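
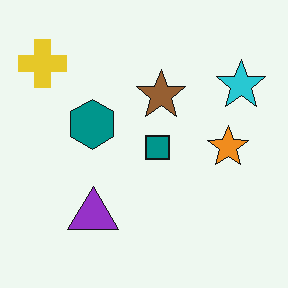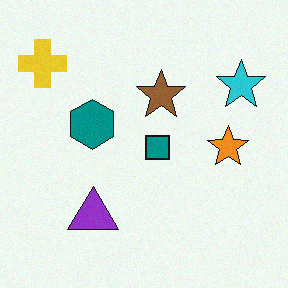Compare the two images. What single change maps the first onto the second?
This is the original image degraded with subtle gaussian noise.

Random speckle covers the whole image, including the flat background.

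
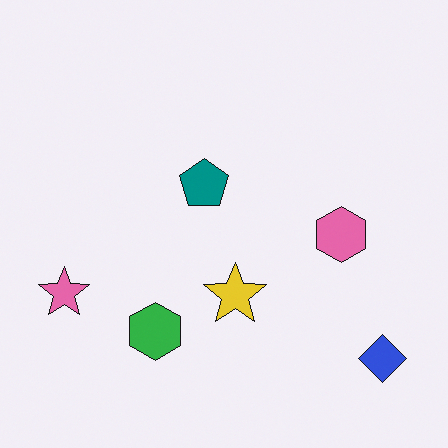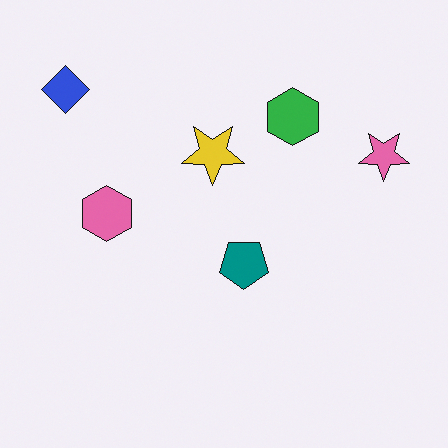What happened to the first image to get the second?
This is the original image rotated 180°.

The blue diamond sits in the bottom-right of the first image and the top-left of the second — consistent with a whole-image 180° rotation.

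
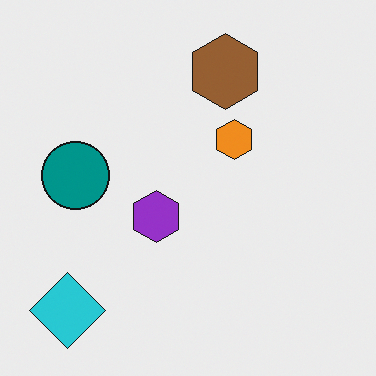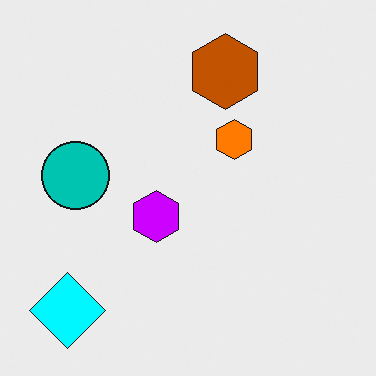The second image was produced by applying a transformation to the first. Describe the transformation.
Made much more vivid (saturation change).

All colors are more vivid — a global saturation change.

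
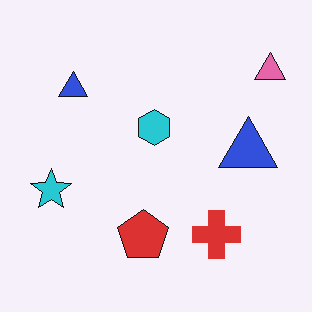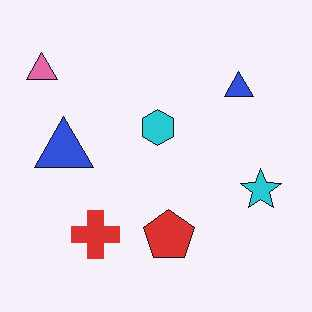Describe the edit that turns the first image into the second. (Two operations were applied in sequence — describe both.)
The transformation is: flipped horizontally (left ↔ right), then JPEG-compressed with visible artifacts.

The pink triangle is in the top-right of the first image and the top-left of the second — shapes on opposite sides of the vertical midline have swapped in a mirror flip. Blocky 8×8 compression artifacts appear around shape edges and the flat background shows ringing — characteristic JPEG degradation.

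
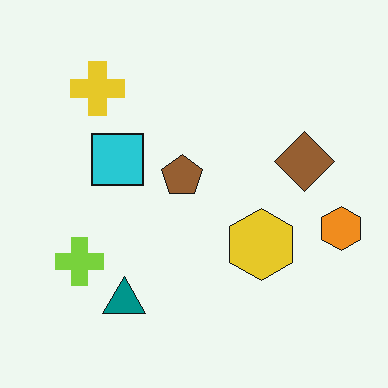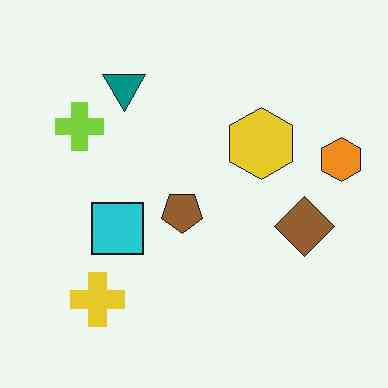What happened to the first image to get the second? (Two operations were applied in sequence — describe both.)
This is the original image flipped vertically (top ↔ bottom), then given moderate JPEG compression.

The teal triangle is in the bottom-left of the first image and the top-left of the second — shapes on opposite sides of the horizontal midline have swapped in a mirror flip. Blocky 8×8 compression artifacts appear around shape edges and the flat background shows ringing — characteristic JPEG degradation.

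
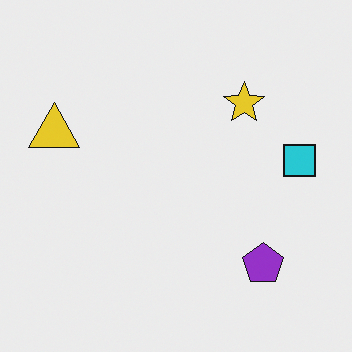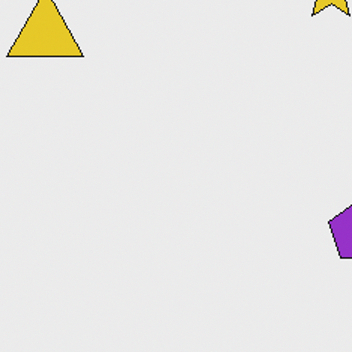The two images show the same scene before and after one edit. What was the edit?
The image was cropped slightly and scaled back up.

The visible shapes are larger and the field of view is narrower; shapes near the original edges may be partly or wholly outside the frame — a crop-and-rescale.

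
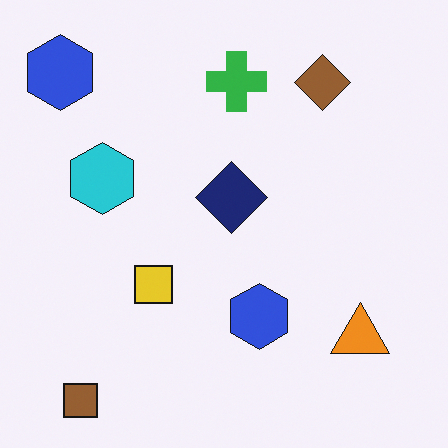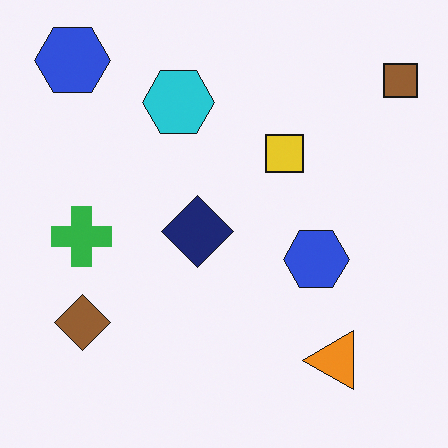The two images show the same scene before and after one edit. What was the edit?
It was transposed (reflected across the top-left ↔ bottom-right diagonal).

Shapes have swapped their row and column positions — what was in the top-right is now in the bottom-left — a diagonal reflection.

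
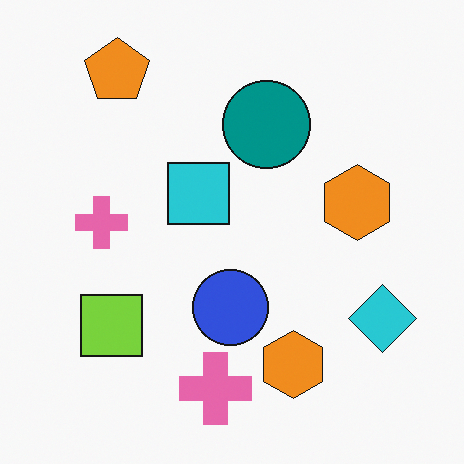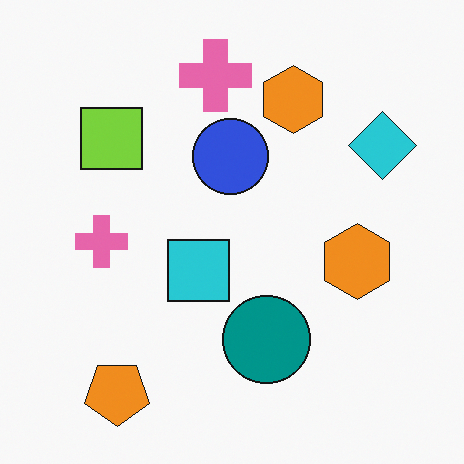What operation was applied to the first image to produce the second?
It was flipped vertically (top ↔ bottom).

The orange pentagon is in the top-left of the first image and the bottom-left of the second — shapes on opposite sides of the horizontal midline have swapped in a mirror flip.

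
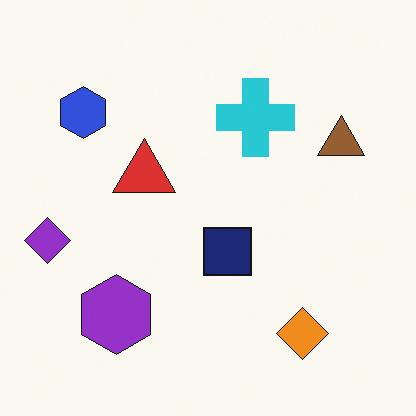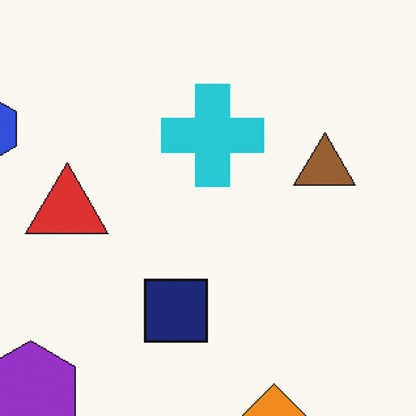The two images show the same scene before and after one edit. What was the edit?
The image was cropped slightly and scaled back up.

The visible shapes are larger and the field of view is narrower; shapes near the original edges may be partly or wholly outside the frame — a crop-and-rescale.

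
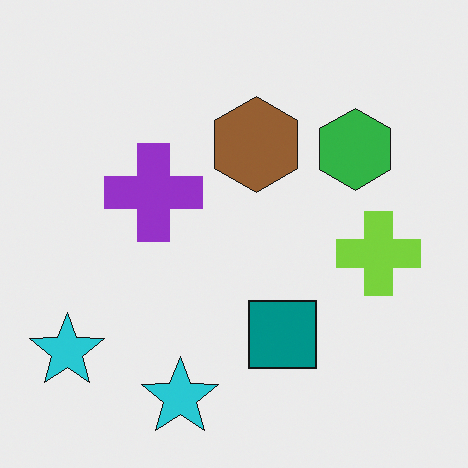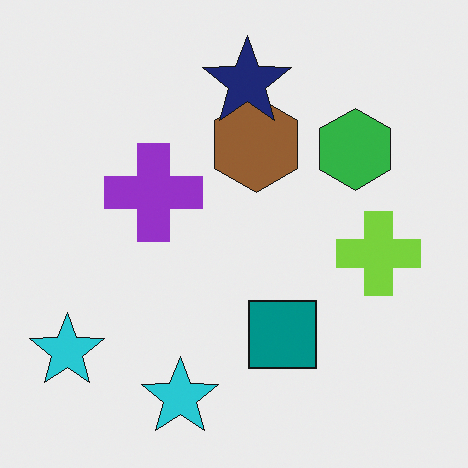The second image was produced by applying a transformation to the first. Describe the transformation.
The image was overlaid with an additional navy star.

A navy star appears in the second image that is absent from the first.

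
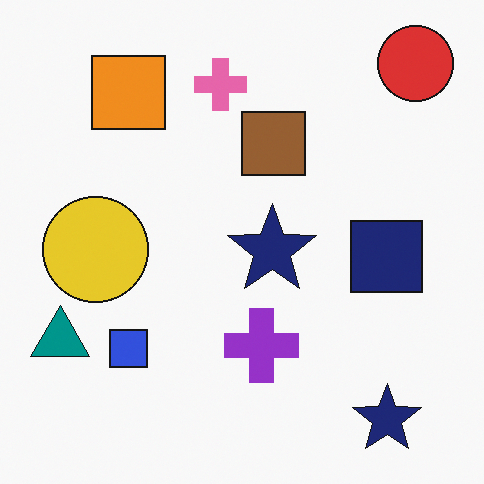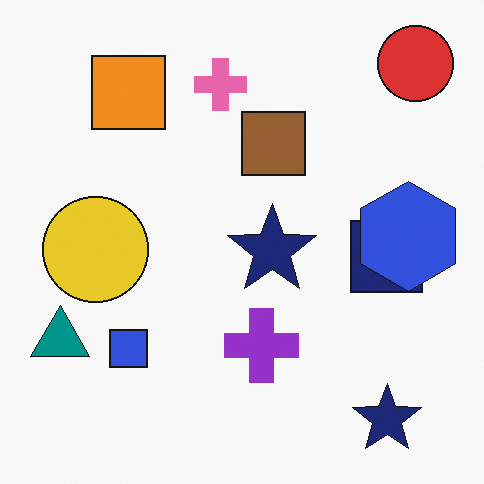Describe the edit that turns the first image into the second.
The image was overlaid with an additional blue hexagon.

A blue hexagon appears in the second image that is absent from the first.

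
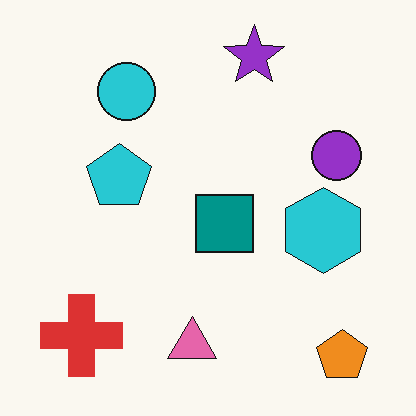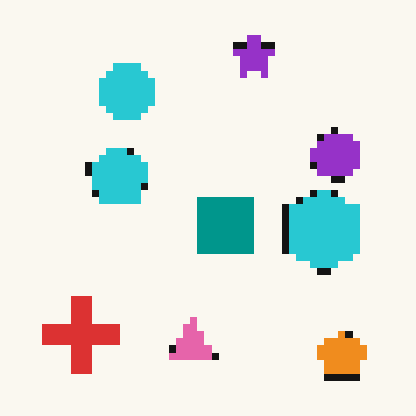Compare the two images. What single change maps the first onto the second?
The second image is the first moderately pixelated.

Shapes are reduced to large square blocks; fine edges and outlines are lost — a downscale-then-upscale (mosaic) effect.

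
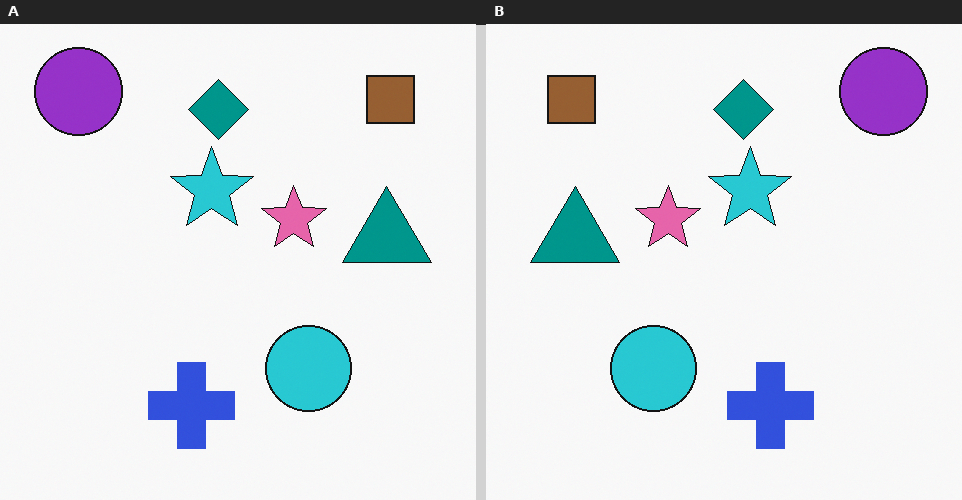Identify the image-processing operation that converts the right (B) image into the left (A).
The image was flipped horizontally (left ↔ right).

The purple circle is in the top-right of the right (B) image and the top-left of the left (A) — shapes on opposite sides of the vertical midline have swapped in a mirror flip.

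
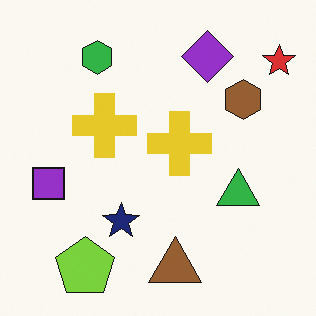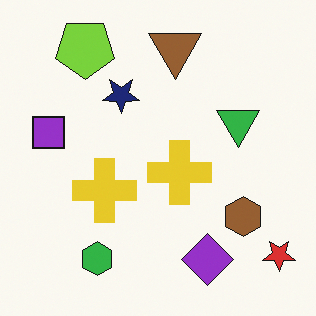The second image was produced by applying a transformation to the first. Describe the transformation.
The transformation is: flipped vertically (top ↔ bottom).

The brown triangle is in the bottom of the first image and the top of the second — shapes on opposite sides of the horizontal midline have swapped in a mirror flip.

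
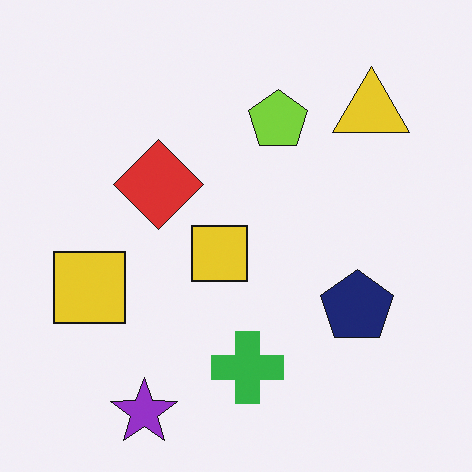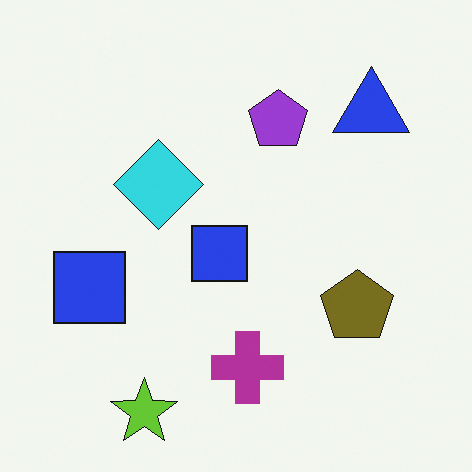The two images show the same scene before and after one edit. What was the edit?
It was hue-shifted through roughly half the color wheel.

Every shape's color has rotated by the same amount around the hue wheel — a uniform hue shift.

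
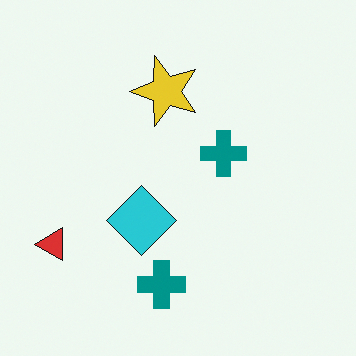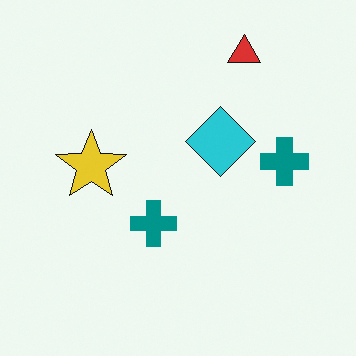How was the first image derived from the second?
The transformation is: transposed (reflected across the top-left ↔ bottom-right diagonal).

Shapes have swapped their row and column positions — what was in the top-right is now in the bottom-left — a diagonal reflection.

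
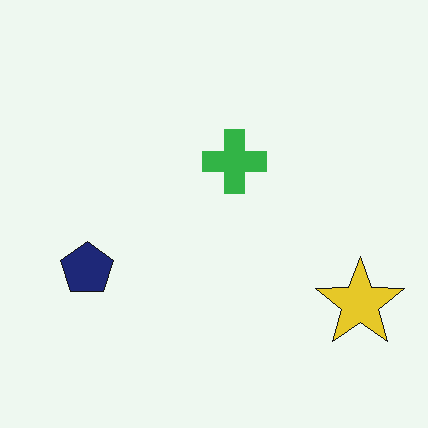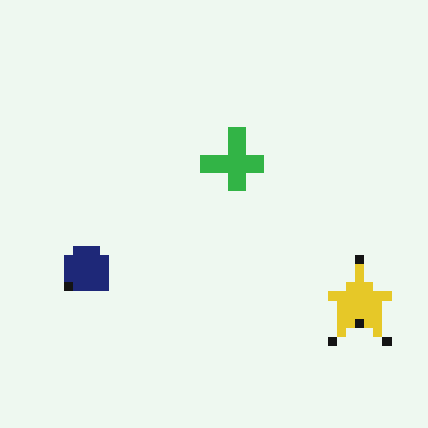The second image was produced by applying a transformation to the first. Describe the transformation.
The second image is the first coarsely pixelated.

Shapes are reduced to large square blocks; fine edges and outlines are lost — a downscale-then-upscale (mosaic) effect.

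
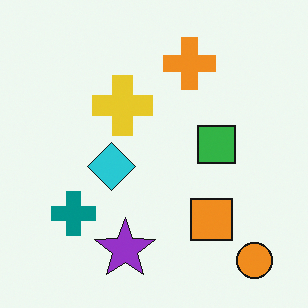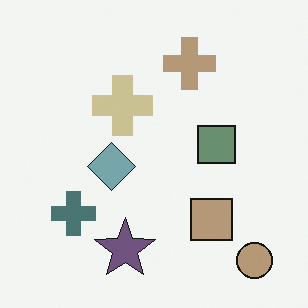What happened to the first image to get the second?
The image was heavily desaturated.

All colors are more muted and greyish — a global saturation change.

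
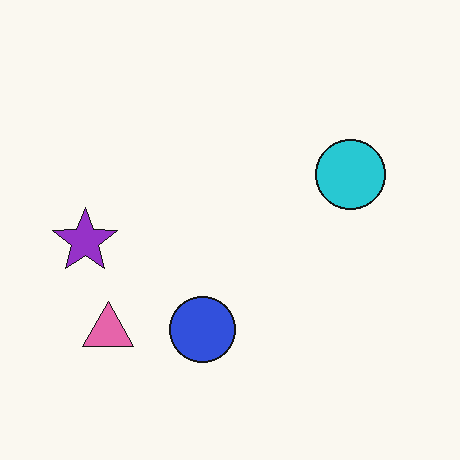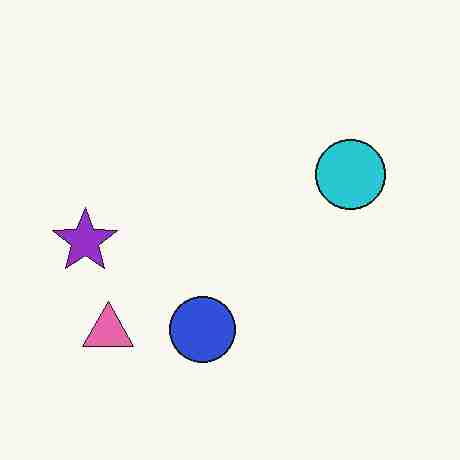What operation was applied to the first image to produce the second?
The image was heavily JPEG-compressed with obvious blocking artifacts.

Blocky 8×8 compression artifacts appear around shape edges and the flat background shows ringing — characteristic JPEG degradation.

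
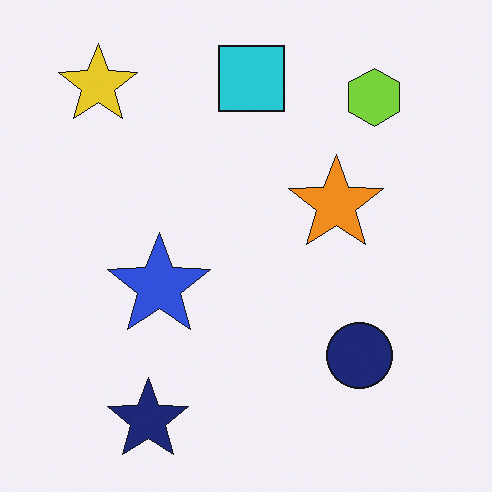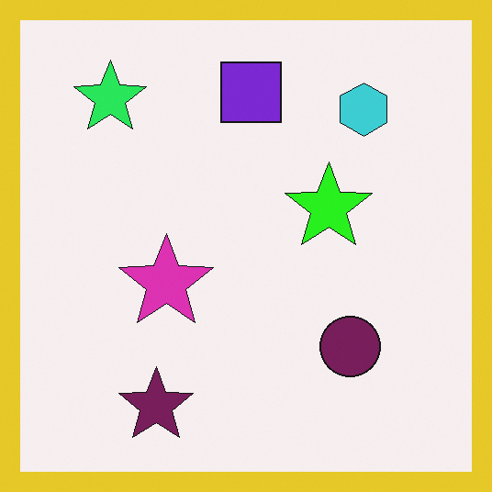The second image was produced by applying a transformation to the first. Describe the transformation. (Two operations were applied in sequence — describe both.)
The image was hue-shifted through roughly a third of the color wheel, then framed with a yellow border.

Every shape's color has rotated by the same amount around the hue wheel — a uniform hue shift. A solid yellow frame runs around the edge of the second image, with the content slightly shrunk inside it.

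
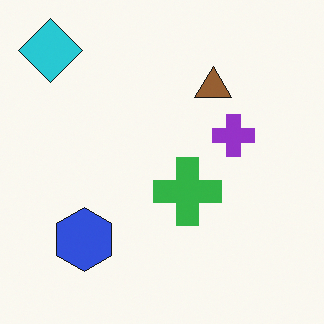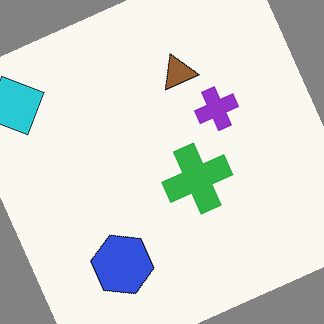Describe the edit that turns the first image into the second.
The second image is the first rotated counter-clockwise by a moderate amount.

Every shape is tilted by the same angle and the image corners show triangular fill wedges — a whole-image rotation by a non-right angle.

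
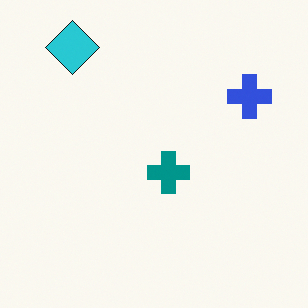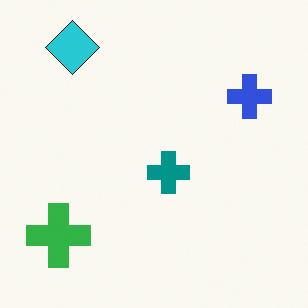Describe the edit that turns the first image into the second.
Overlaid with an additional green cross.

A green cross appears in the second image that is absent from the first.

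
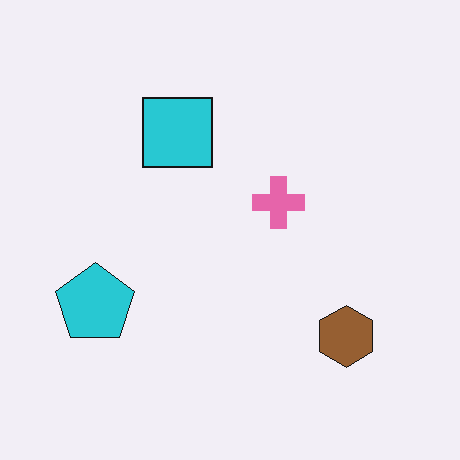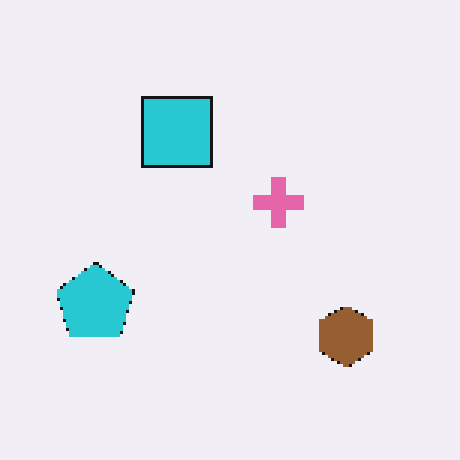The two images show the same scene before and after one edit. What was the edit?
The transformation is: lightly pixelated (a mild mosaic effect).

Shapes are reduced to large square blocks; fine edges and outlines are lost — a downscale-then-upscale (mosaic) effect.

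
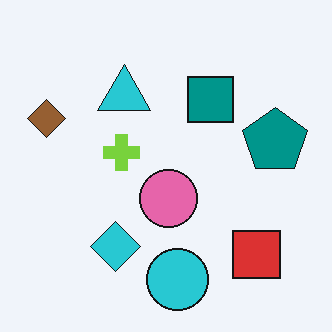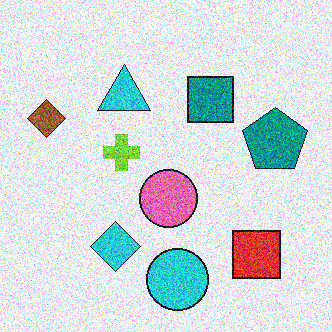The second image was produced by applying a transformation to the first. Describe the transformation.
This is the original image degraded with strong gaussian noise.

Random speckle covers the whole image, including the flat background.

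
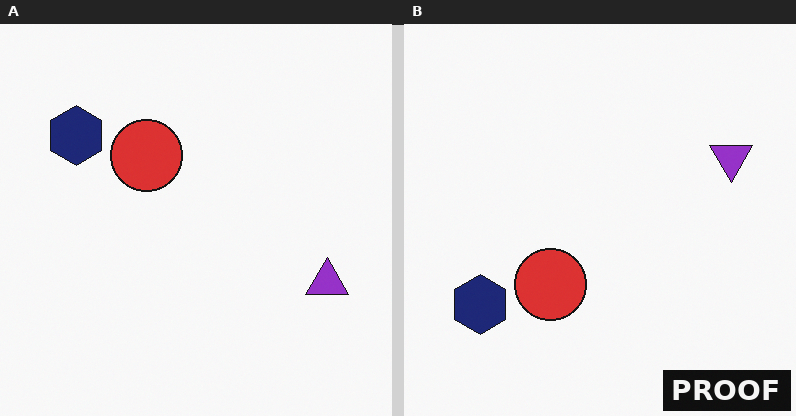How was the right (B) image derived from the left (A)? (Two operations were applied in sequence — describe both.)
The image was flipped vertically (top ↔ bottom), then watermarked with the text "PROOF" in the lower-right corner.

The navy hexagon is in the top-left of the left (A) image and the bottom-left of the right (B) — shapes on opposite sides of the horizontal midline have swapped in a mirror flip. A dark label reading "PROOF" appears in the lower-right corner.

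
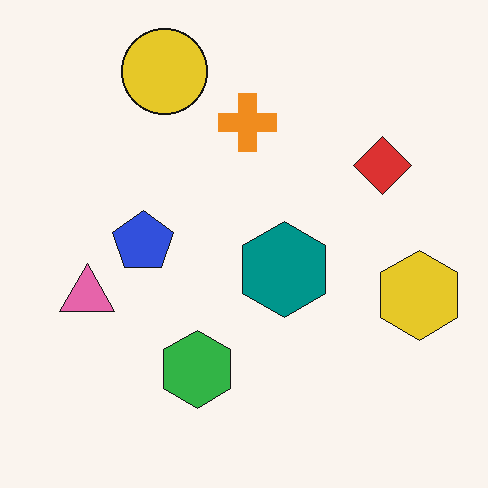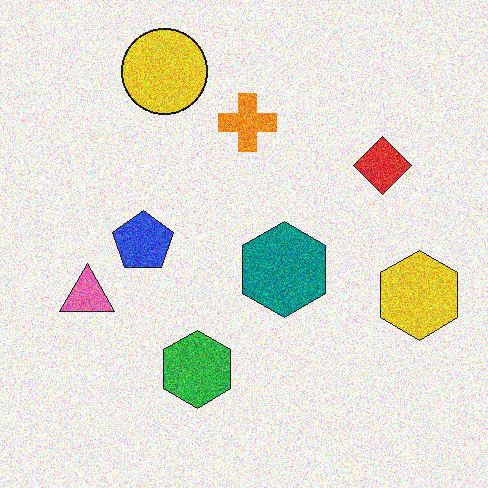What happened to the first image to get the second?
Degraded with strong gaussian noise.

Random speckle covers the whole image, including the flat background.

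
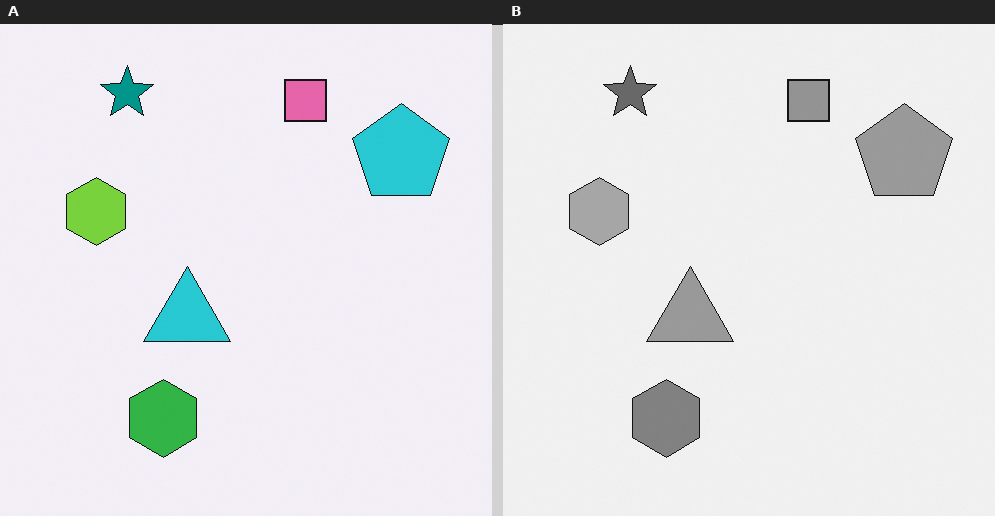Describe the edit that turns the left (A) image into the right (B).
The transformation is: converted to grayscale.

All color is removed — every shape is now a shade of grey.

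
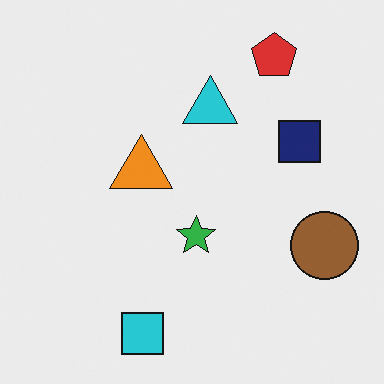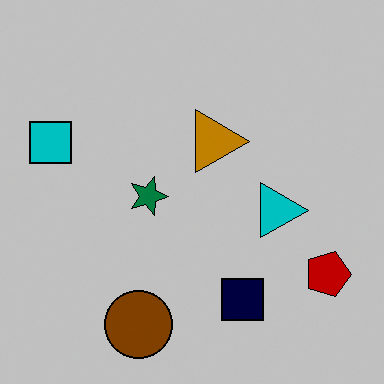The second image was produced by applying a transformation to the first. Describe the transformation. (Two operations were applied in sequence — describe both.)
This is the original image heavily posterized to just a handful of flat colors, then rotated 90° clockwise.

Each flat color has snapped to a coarser quantized level — most visibly, the near-white background has dropped to a flat grey. The red pentagon sits in the top-right of the first image and the bottom-right of the second — consistent with a whole-image 90° clockwise rotation.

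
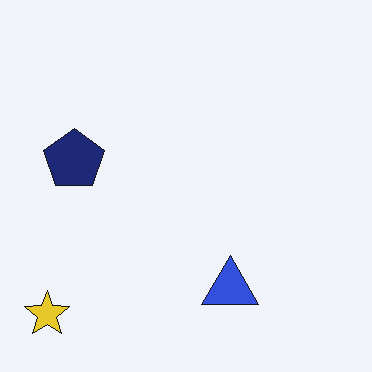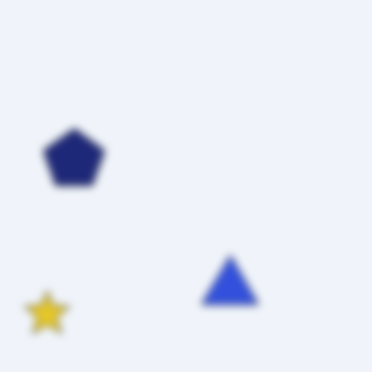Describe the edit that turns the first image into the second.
It was moderately blurred.

Shape edges and outlines are uniformly softened across the whole image.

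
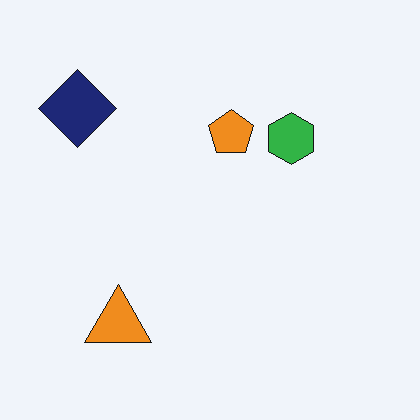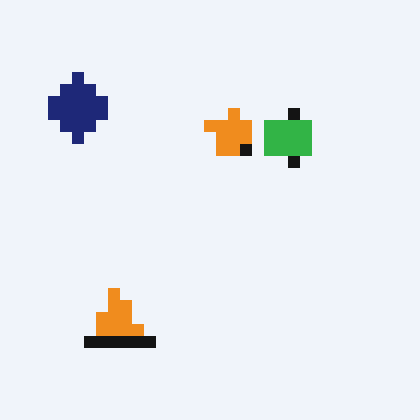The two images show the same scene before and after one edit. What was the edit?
The transformation is: coarsely pixelated.

Shapes are reduced to large square blocks; fine edges and outlines are lost — a downscale-then-upscale (mosaic) effect.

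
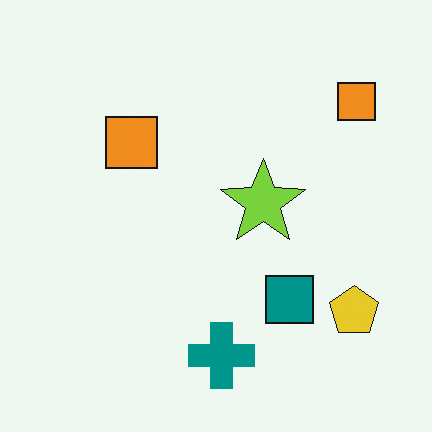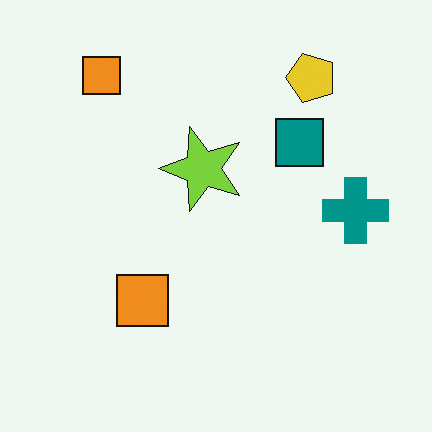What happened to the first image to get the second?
Rotated 90° counter-clockwise.

The yellow pentagon sits in the bottom-right of the first image and the top-right of the second — consistent with a whole-image 90° counter-clockwise rotation.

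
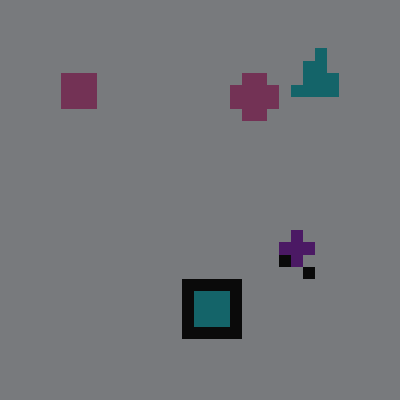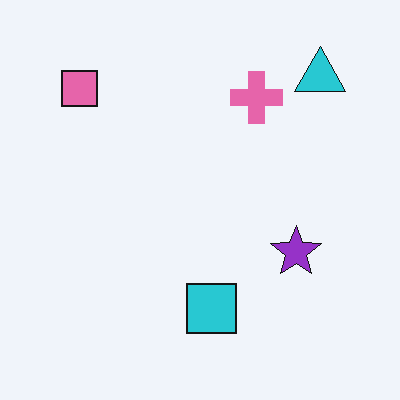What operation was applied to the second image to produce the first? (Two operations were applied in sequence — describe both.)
The image was heavily pixelated into large blocks, then noticeably darkened.

Shapes are reduced to large square blocks; fine edges and outlines are lost — a downscale-then-upscale (mosaic) effect. Every pixel — background and shapes alike — is uniformly darkened.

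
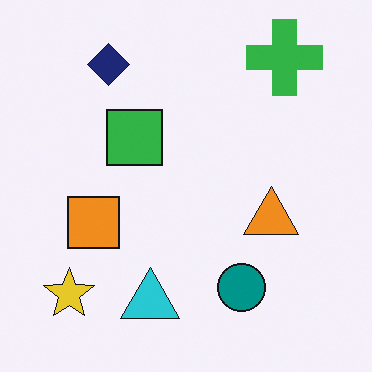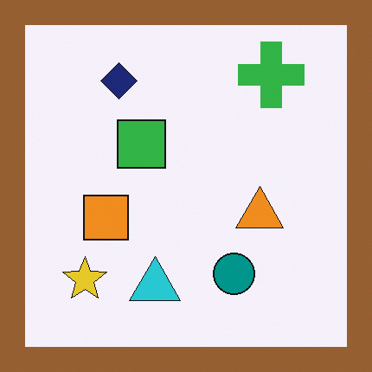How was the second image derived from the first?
It was framed with a brown border.

A solid brown frame runs around the edge of the second image, with the content slightly shrunk inside it.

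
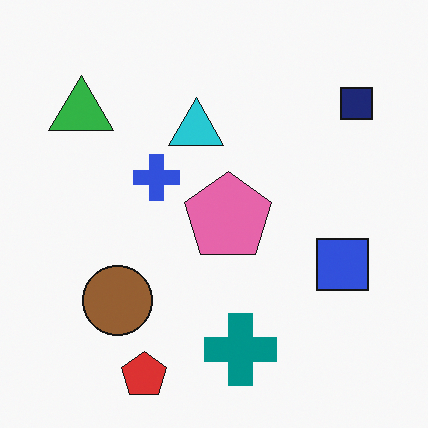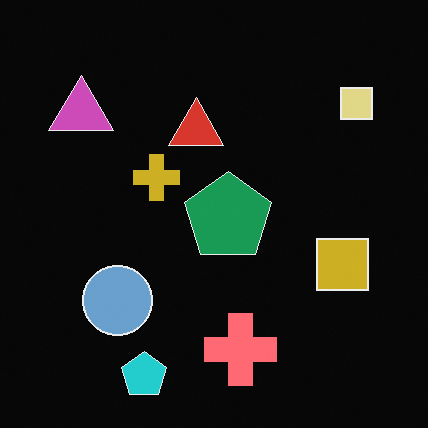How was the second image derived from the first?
The second image is the first color-inverted (negative).

The light background has become dark and every shape's color is its complement — a photographic negative.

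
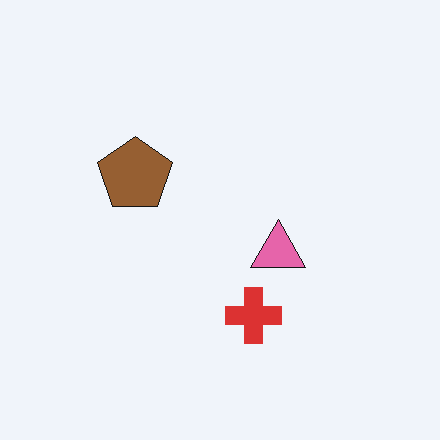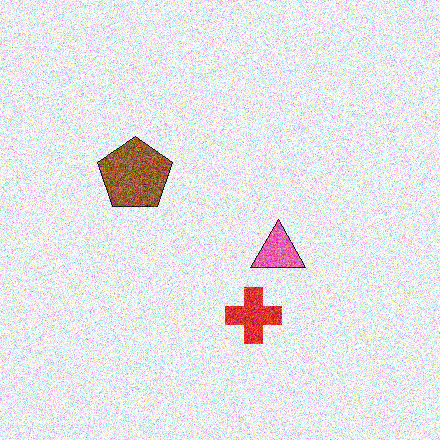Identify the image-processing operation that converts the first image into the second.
The image was degraded with a thick layer of grain.

Random speckle covers the whole image, including the flat background.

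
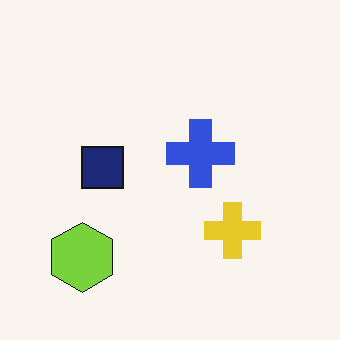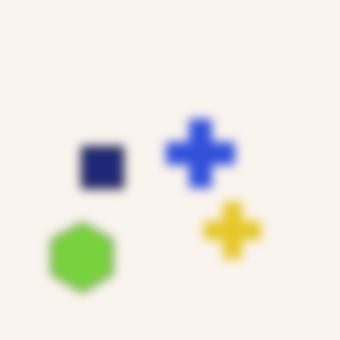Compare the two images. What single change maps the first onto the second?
Strongly gaussian-blurred.

Shape edges and outlines are uniformly softened across the whole image.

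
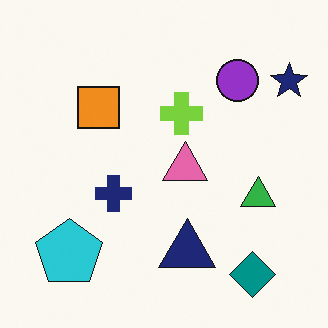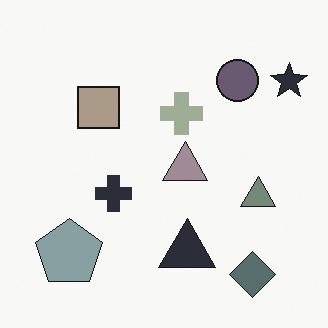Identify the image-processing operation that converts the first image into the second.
Heavily desaturated.

All colors are more muted and greyish — a global saturation change.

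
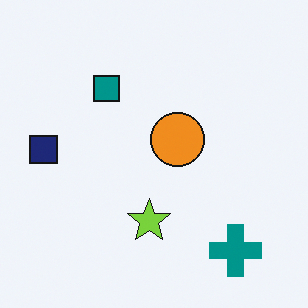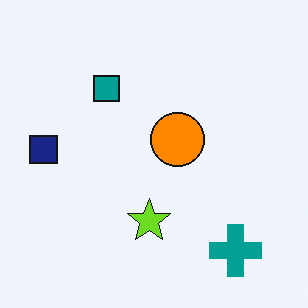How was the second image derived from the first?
The image was slightly oversaturated.

All colors are more vivid — a global saturation change.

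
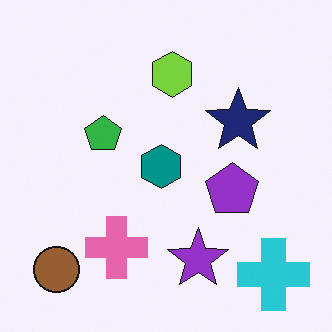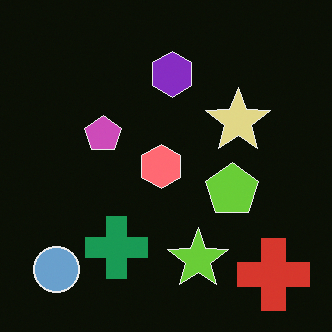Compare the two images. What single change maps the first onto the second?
The second image is the first color-inverted (negative).

The light background has become dark and every shape's color is its complement — a photographic negative.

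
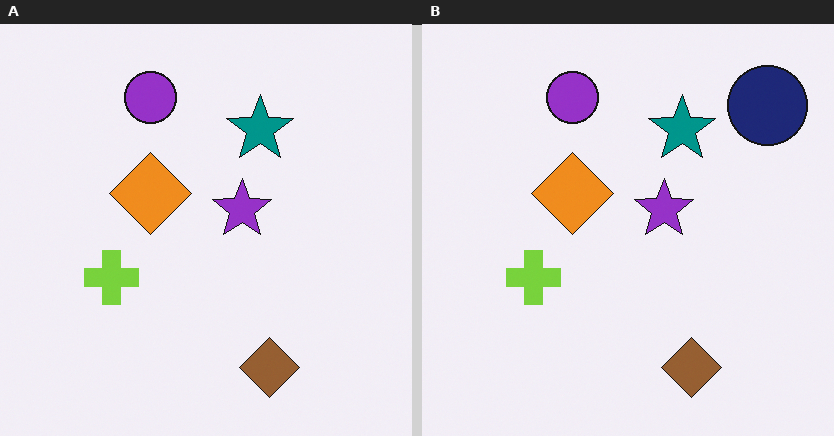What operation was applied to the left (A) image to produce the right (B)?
The image was overlaid with an additional navy circle.

A navy circle appears in the right (B) image that is absent from the left (A).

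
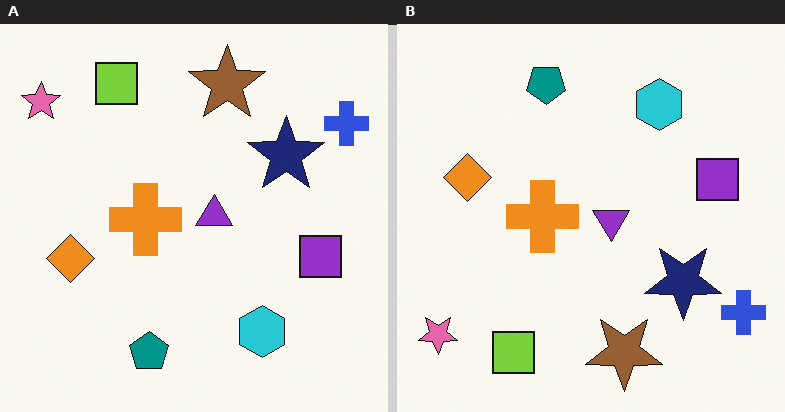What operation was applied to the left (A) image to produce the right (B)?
The image was flipped vertically (top ↔ bottom).

The lime square is in the top-left of the left (A) image and the bottom-left of the right (B) — shapes on opposite sides of the horizontal midline have swapped in a mirror flip.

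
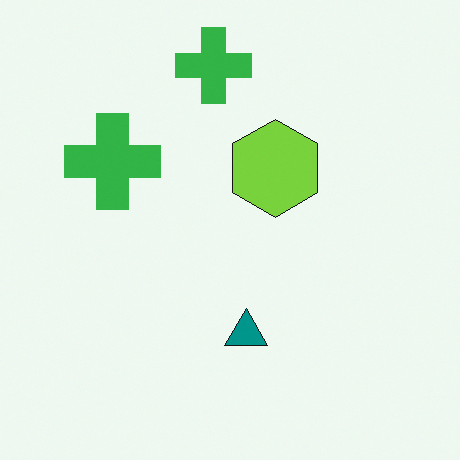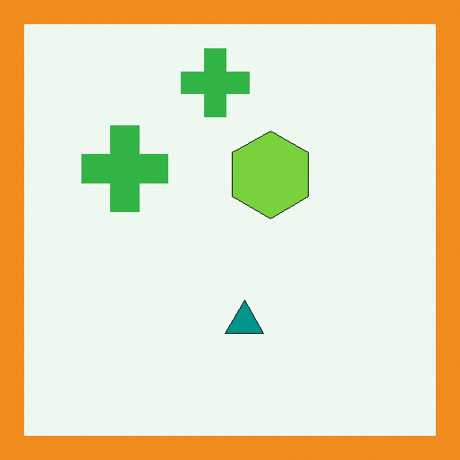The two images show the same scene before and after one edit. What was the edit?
This is the original image framed with a orange border.

A solid orange frame runs around the edge of the second image, with the content slightly shrunk inside it.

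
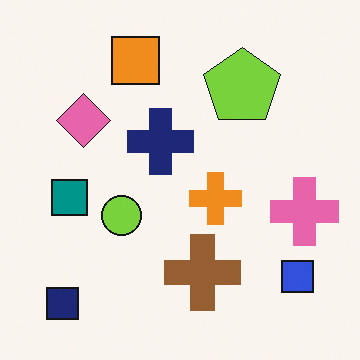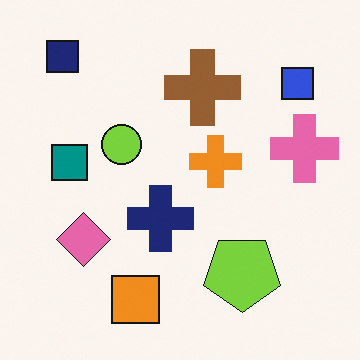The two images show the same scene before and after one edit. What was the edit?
This is the original image flipped vertically (top ↔ bottom).

The navy square is in the bottom-left of the first image and the top-left of the second — shapes on opposite sides of the horizontal midline have swapped in a mirror flip.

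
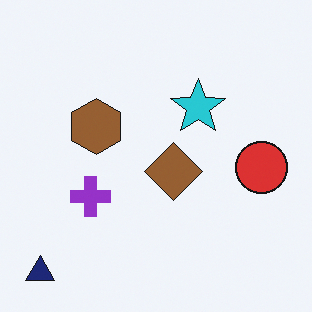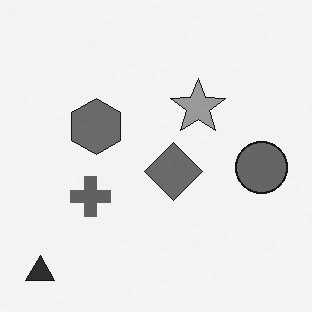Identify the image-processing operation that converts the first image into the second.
This is the original image converted to grayscale.

All color is removed — every shape is now a shade of grey.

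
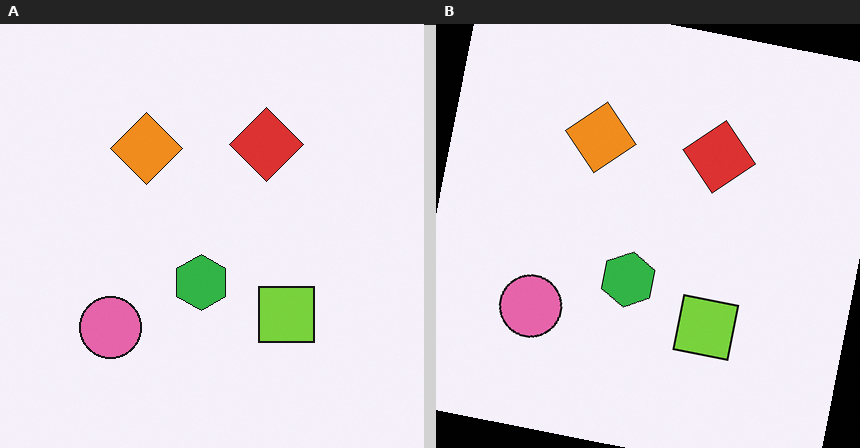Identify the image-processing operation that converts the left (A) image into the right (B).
Rotated clockwise by a slight angle.

Every shape is tilted by the same angle and the image corners show triangular fill wedges — a whole-image rotation by a non-right angle.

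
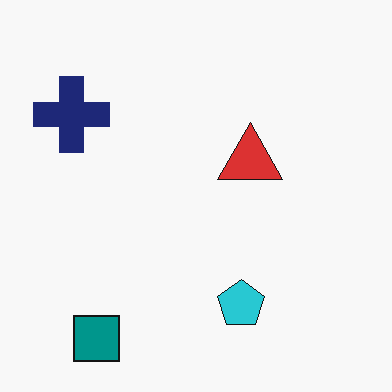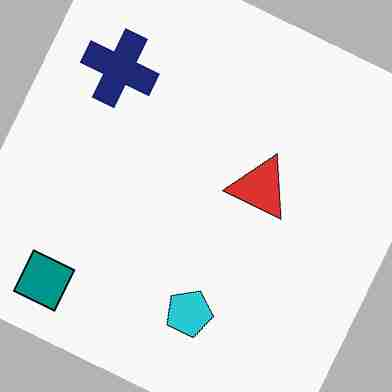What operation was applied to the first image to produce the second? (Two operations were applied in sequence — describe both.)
The transformation is: rotated clockwise by a moderate amount, then heavily JPEG-compressed with obvious blocking artifacts.

Every shape is tilted by the same angle and the image corners show triangular fill wedges — a whole-image rotation by a non-right angle. Blocky 8×8 compression artifacts appear around shape edges and the flat background shows ringing — characteristic JPEG degradation.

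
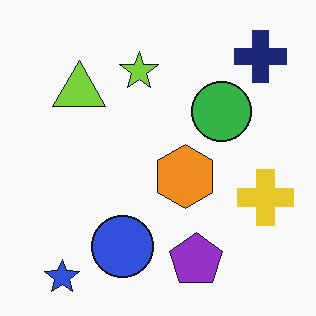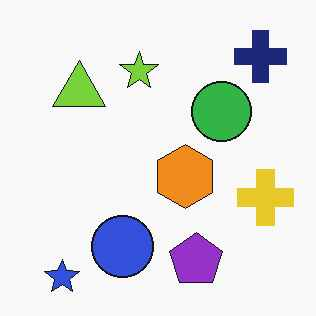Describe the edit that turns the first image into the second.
The transformation is: JPEG-compressed with visible artifacts.

Blocky 8×8 compression artifacts appear around shape edges and the flat background shows ringing — characteristic JPEG degradation.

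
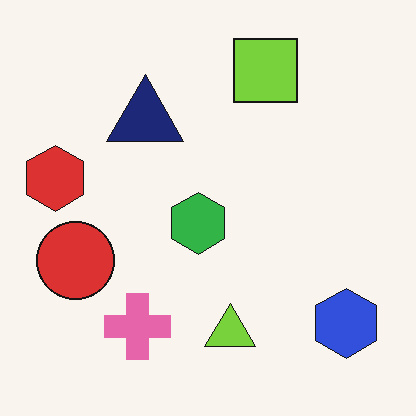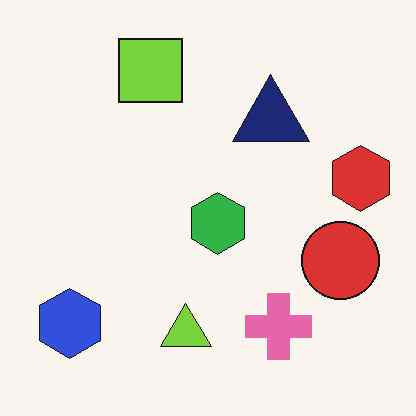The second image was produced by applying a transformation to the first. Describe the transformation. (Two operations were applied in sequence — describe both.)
It was flipped horizontally (left ↔ right), then given moderate JPEG compression.

The red hexagon is in the left of the first image and the right of the second — shapes on opposite sides of the vertical midline have swapped in a mirror flip. Blocky 8×8 compression artifacts appear around shape edges and the flat background shows ringing — characteristic JPEG degradation.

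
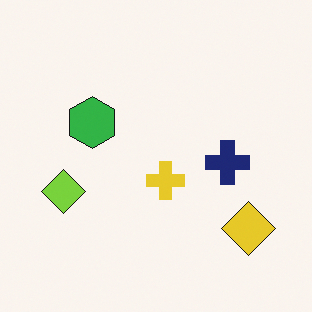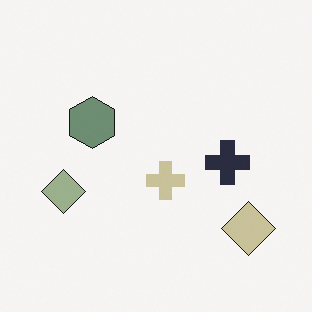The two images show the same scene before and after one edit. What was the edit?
It was heavily desaturated.

All colors are more muted and greyish — a global saturation change.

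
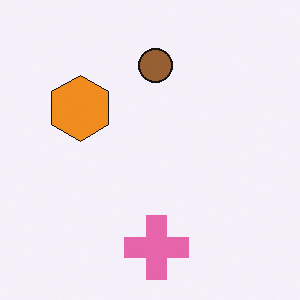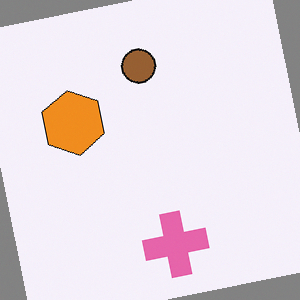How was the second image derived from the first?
The transformation is: rotated counter-clockwise by a small amount.

Every shape is tilted by the same angle and the image corners show triangular fill wedges — a whole-image rotation by a non-right angle.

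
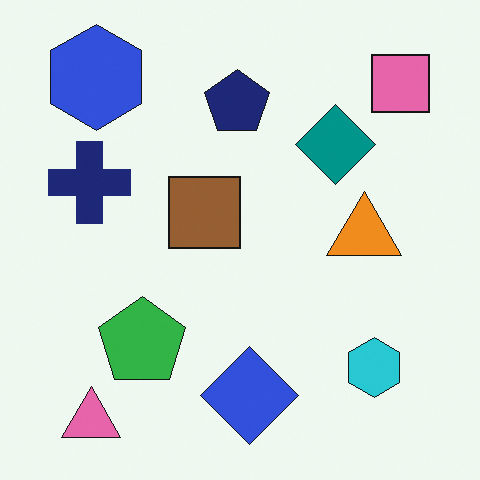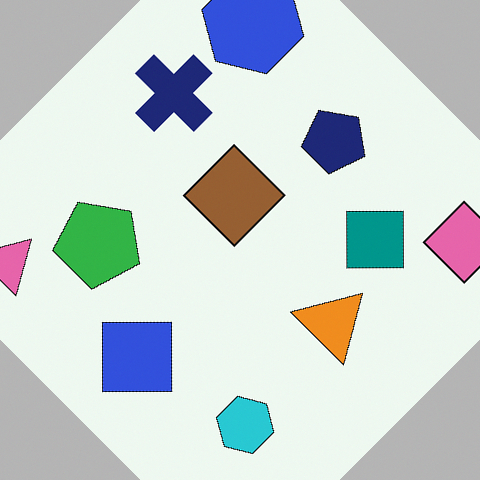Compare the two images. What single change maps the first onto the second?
The image was rotated clockwise by a large amount — several tens of degrees.

Every shape is tilted by the same angle and the image corners show triangular fill wedges — a whole-image rotation by a non-right angle.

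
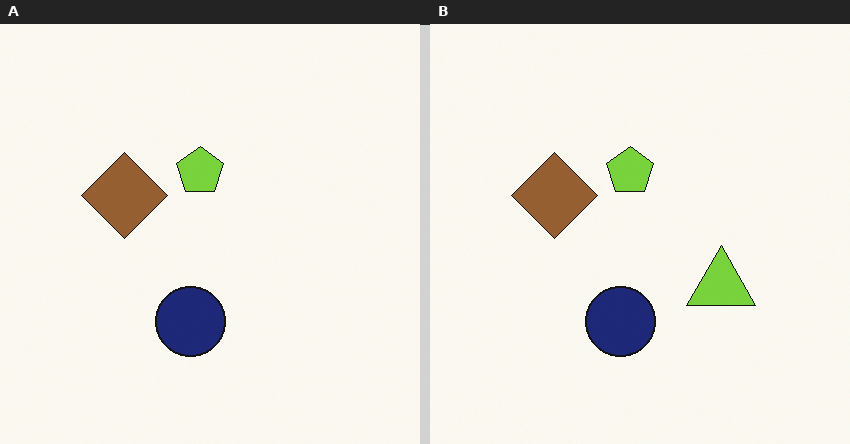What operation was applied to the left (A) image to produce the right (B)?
This is the original image overlaid with an additional lime triangle.

A lime triangle appears in the right (B) image that is absent from the left (A).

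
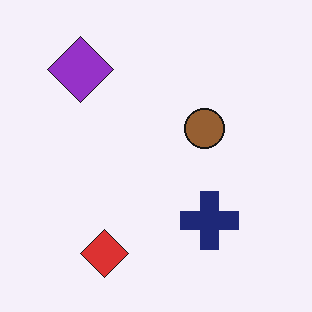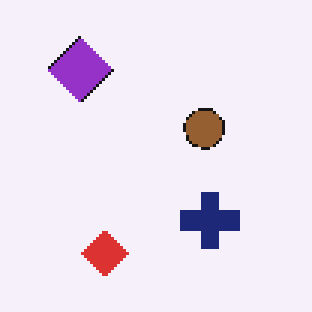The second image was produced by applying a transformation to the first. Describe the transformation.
Mildly pixelated.

Shapes are reduced to large square blocks; fine edges and outlines are lost — a downscale-then-upscale (mosaic) effect.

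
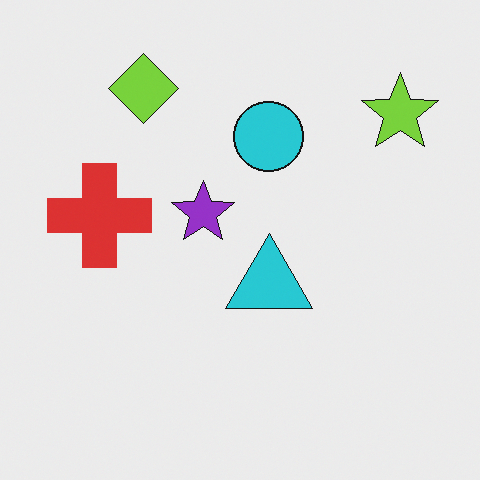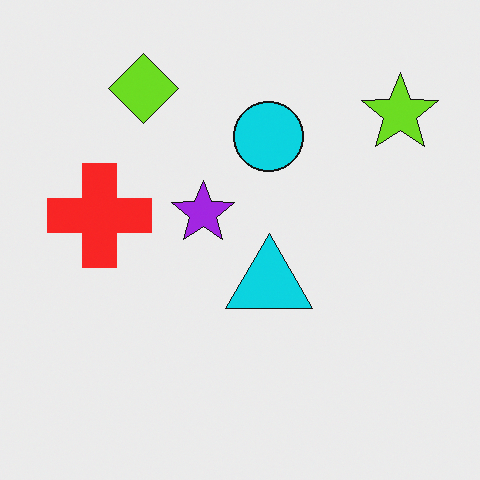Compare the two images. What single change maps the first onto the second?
This is the original image slightly oversaturated.

All colors are more vivid — a global saturation change.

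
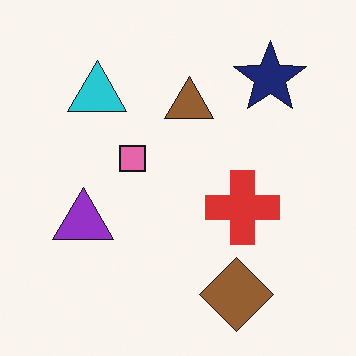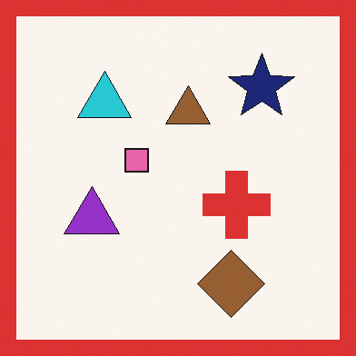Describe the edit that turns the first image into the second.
It was framed with a red border.

A solid red frame runs around the edge of the second image, with the content slightly shrunk inside it.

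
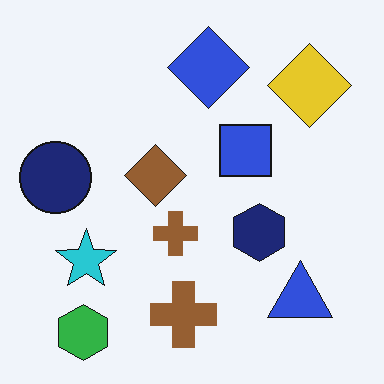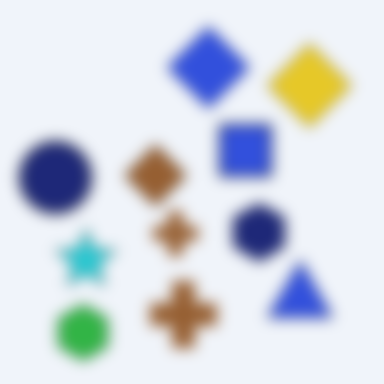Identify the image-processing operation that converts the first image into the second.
Strongly gaussian-blurred.

Shape edges and outlines are uniformly softened across the whole image.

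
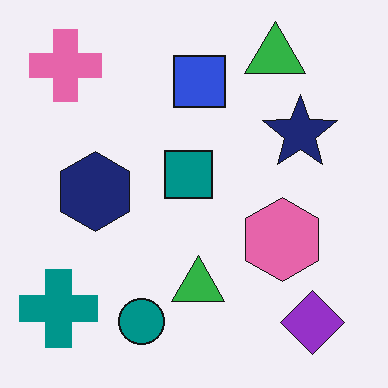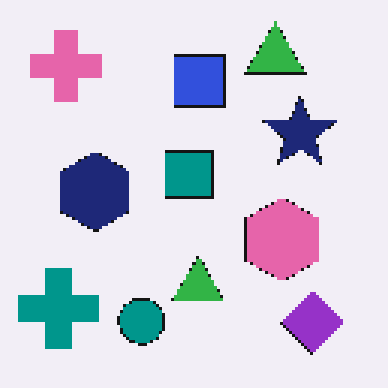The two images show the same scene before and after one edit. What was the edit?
It was mildly pixelated.

Shapes are reduced to large square blocks; fine edges and outlines are lost — a downscale-then-upscale (mosaic) effect.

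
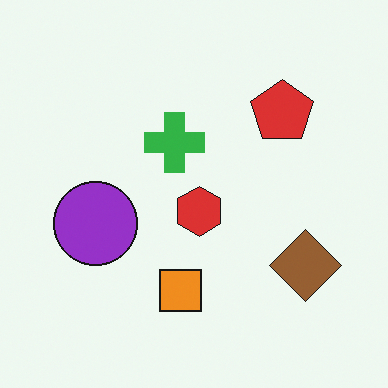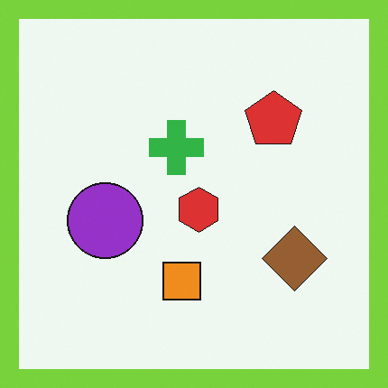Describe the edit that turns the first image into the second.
The transformation is: framed with a lime border.

A solid lime frame runs around the edge of the second image, with the content slightly shrunk inside it.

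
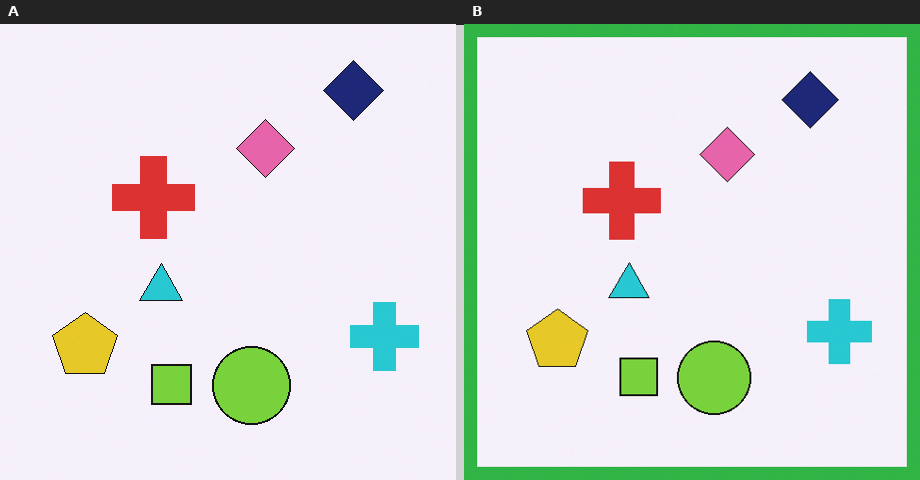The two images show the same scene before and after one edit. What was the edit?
The transformation is: framed with a green border.

A solid green frame runs around the edge of the right (B) image, with the content slightly shrunk inside it.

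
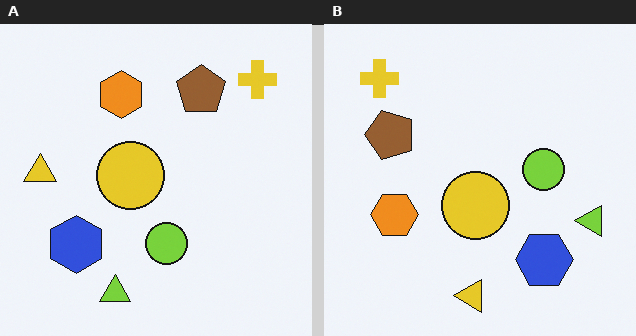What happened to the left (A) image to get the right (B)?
The transformation is: rotated 90° counter-clockwise.

The yellow cross sits in the top-right of the left (A) image and the top-left of the right (B) — consistent with a whole-image 90° counter-clockwise rotation.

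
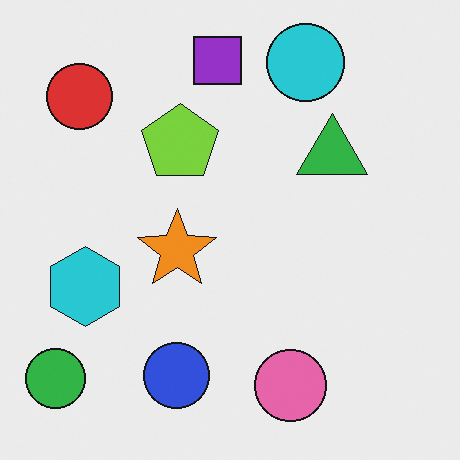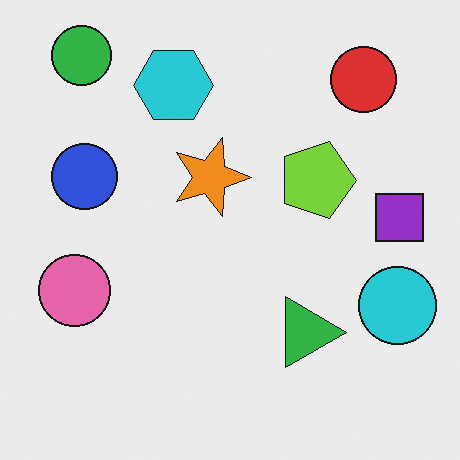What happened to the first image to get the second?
The transformation is: rotated 90° clockwise.

The green circle sits in the bottom-left of the first image and the top-left of the second — consistent with a whole-image 90° clockwise rotation.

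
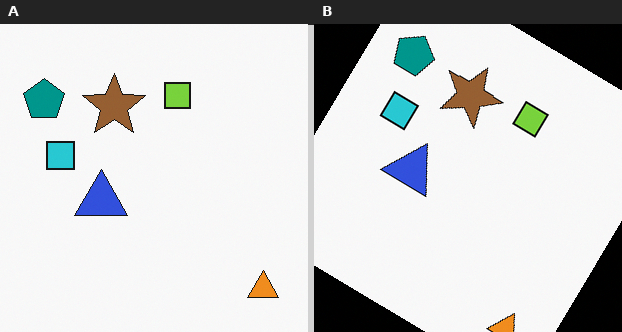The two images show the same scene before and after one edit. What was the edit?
The right (B) image is the left (A) rotated clockwise by a large amount — several tens of degrees.

Every shape is tilted by the same angle and the image corners show triangular fill wedges — a whole-image rotation by a non-right angle.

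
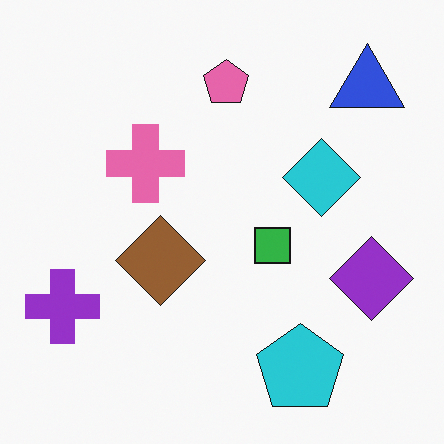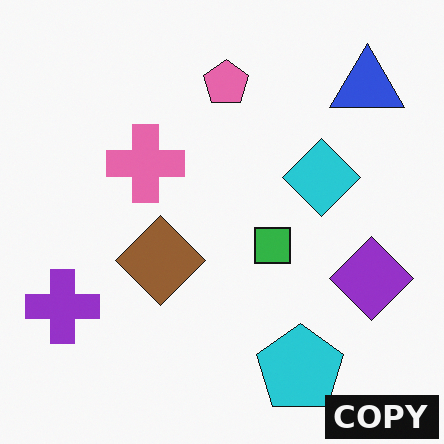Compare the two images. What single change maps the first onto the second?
The transformation is: watermarked with the text "COPY" in the lower-right corner.

A dark label reading "COPY" appears in the lower-right corner.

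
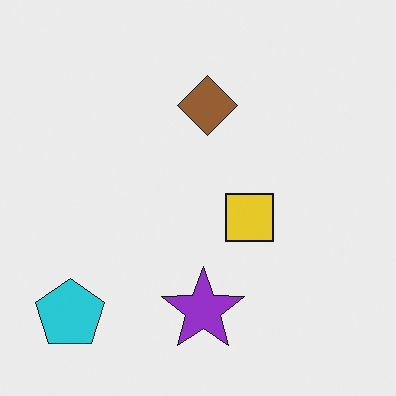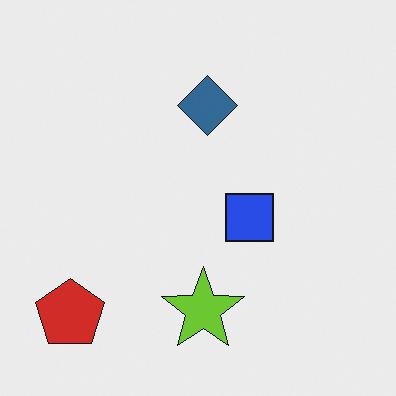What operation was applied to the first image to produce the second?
Hue-shifted through roughly half the color wheel.

Every shape's color has rotated by the same amount around the hue wheel — a uniform hue shift.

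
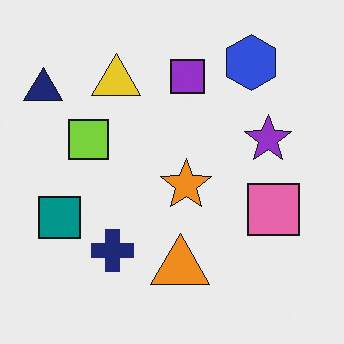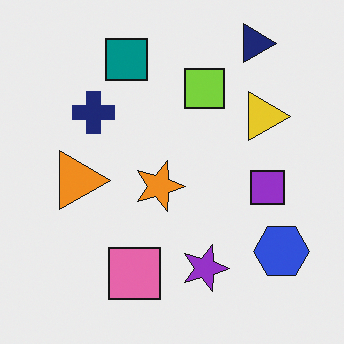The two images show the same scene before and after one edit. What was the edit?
The second image is the first rotated 90° clockwise.

The navy triangle sits in the top-left of the first image and the top-right of the second — consistent with a whole-image 90° clockwise rotation.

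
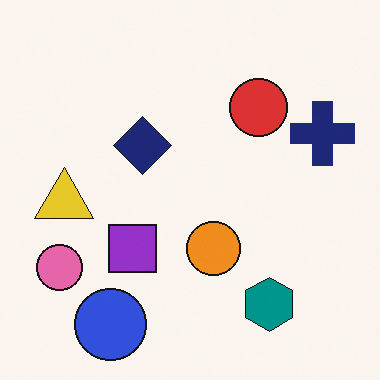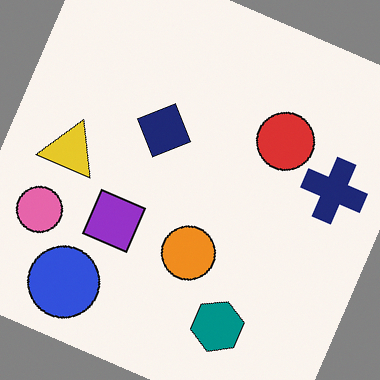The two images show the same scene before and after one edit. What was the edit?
Rotated clockwise by a moderate amount.

Every shape is tilted by the same angle and the image corners show triangular fill wedges — a whole-image rotation by a non-right angle.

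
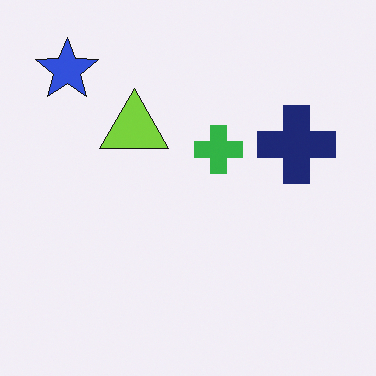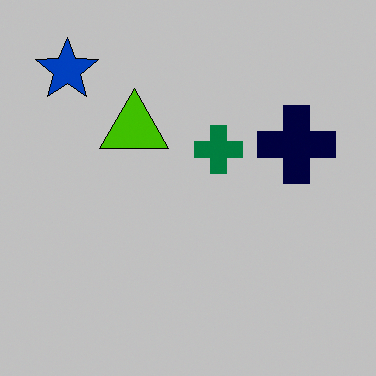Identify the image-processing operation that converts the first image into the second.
This is the original image aggressively posterized.

Each flat color has snapped to a coarser quantized level — most visibly, the near-white background has dropped to a flat grey.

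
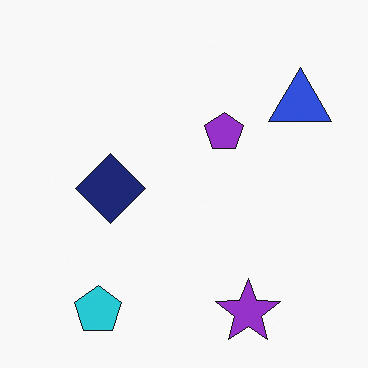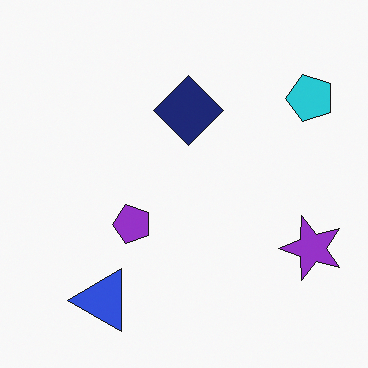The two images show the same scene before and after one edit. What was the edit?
It was transposed (reflected across the top-left ↔ bottom-right diagonal).

Shapes have swapped their row and column positions — what was in the top-right is now in the bottom-left — a diagonal reflection.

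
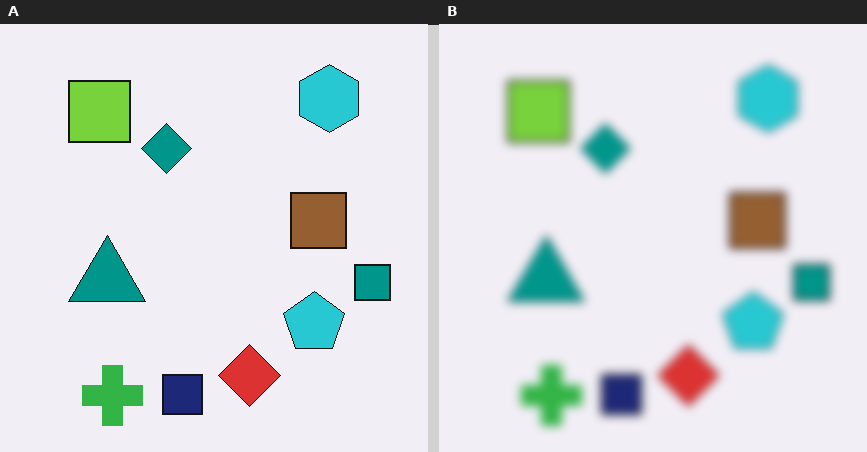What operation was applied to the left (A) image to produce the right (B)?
The transformation is: noticeably gaussian-blurred.

Shape edges and outlines are uniformly softened across the whole image.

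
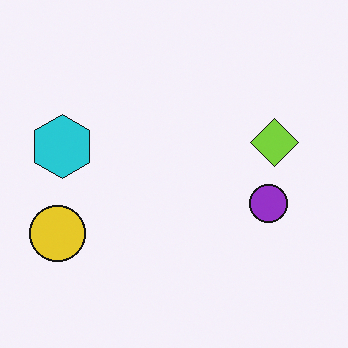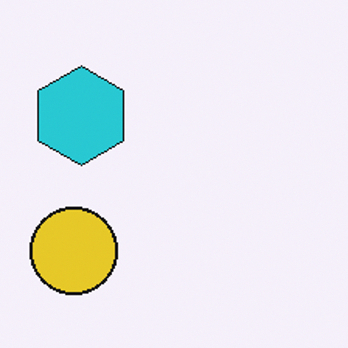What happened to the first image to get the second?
The image was cropped slightly and scaled back up.

The visible shapes are larger and the field of view is narrower; shapes near the original edges may be partly or wholly outside the frame — a crop-and-rescale.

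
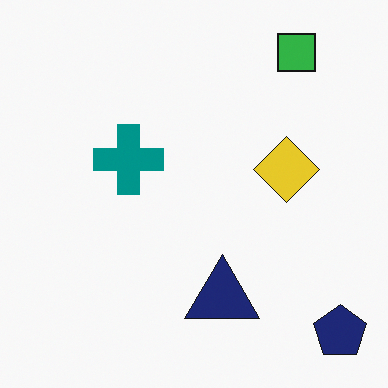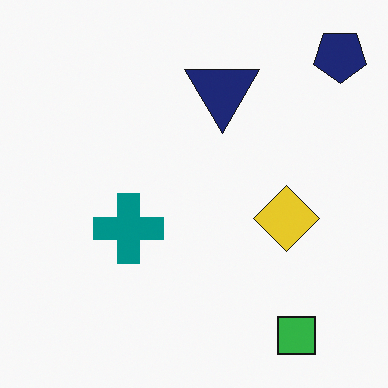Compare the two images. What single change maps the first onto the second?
Flipped vertically (top ↔ bottom).

The green square is in the top-right of the first image and the bottom-right of the second — shapes on opposite sides of the horizontal midline have swapped in a mirror flip.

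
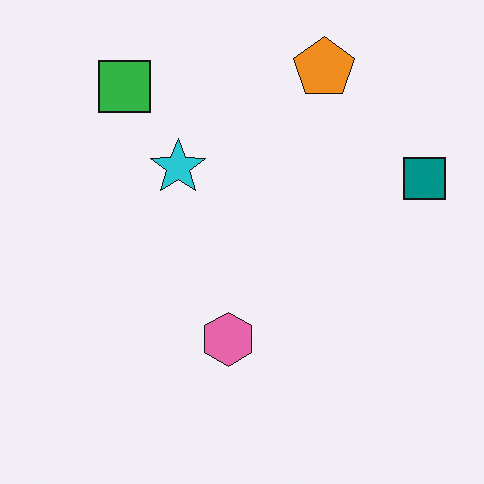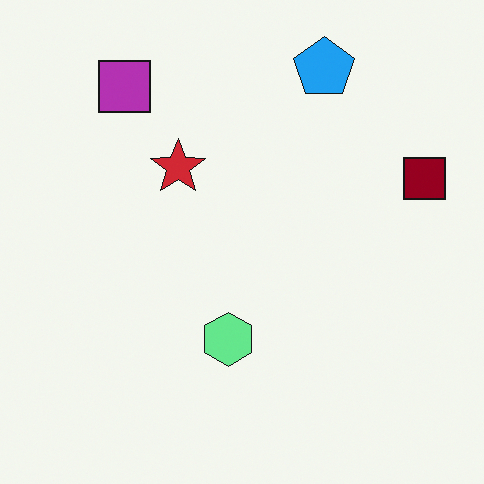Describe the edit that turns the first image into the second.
The transformation is: hue-shifted through roughly half the color wheel.

Every shape's color has rotated by the same amount around the hue wheel — a uniform hue shift.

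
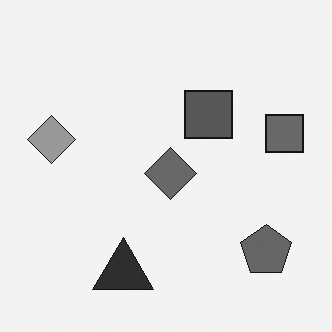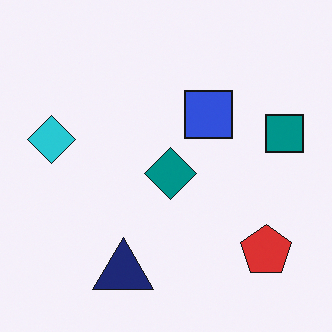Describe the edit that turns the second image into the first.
The transformation is: converted to grayscale.

All color is removed — every shape is now a shade of grey.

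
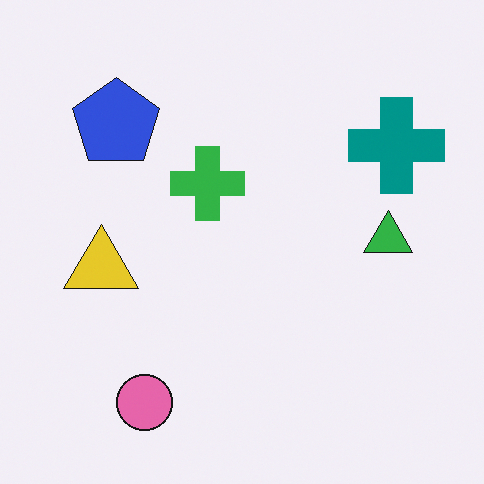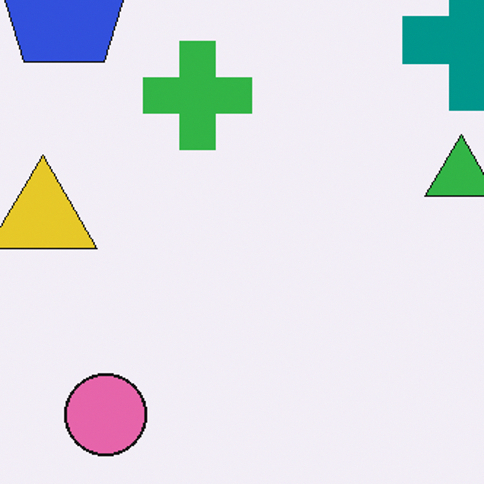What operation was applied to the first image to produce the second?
The second image is the first cropped to a modestly smaller region and rescaled.

The visible shapes are larger and the field of view is narrower; shapes near the original edges may be partly or wholly outside the frame — a crop-and-rescale.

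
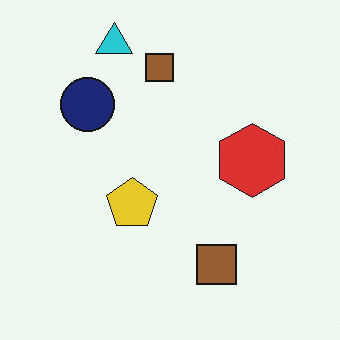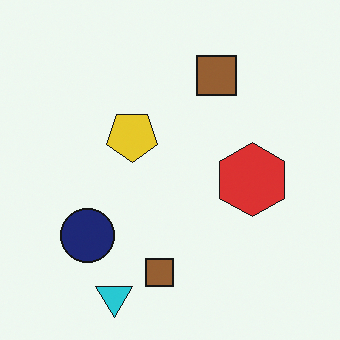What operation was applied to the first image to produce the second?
It was flipped vertically (top ↔ bottom).

The cyan triangle is in the top of the first image and the bottom of the second — shapes on opposite sides of the horizontal midline have swapped in a mirror flip.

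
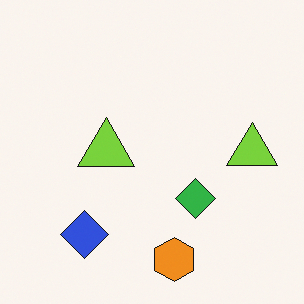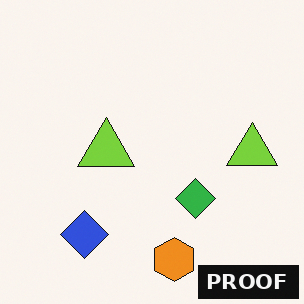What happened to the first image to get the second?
The image was watermarked with the text "PROOF" in the lower-right corner.

A dark label reading "PROOF" appears in the lower-right corner.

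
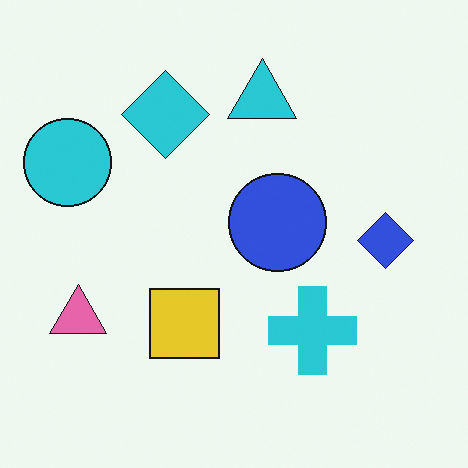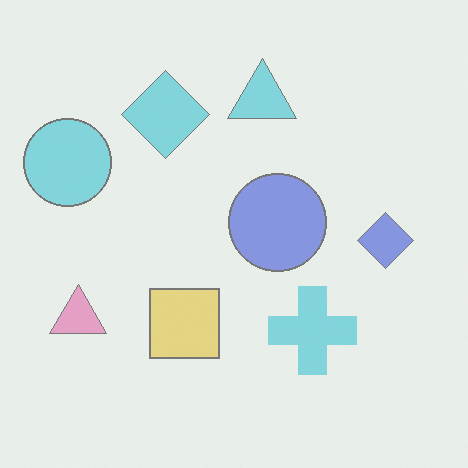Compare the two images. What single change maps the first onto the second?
The transformation is: washed out (contrast reduced).

Tones are pushed toward mid-grey across the whole image — a global contrast change.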